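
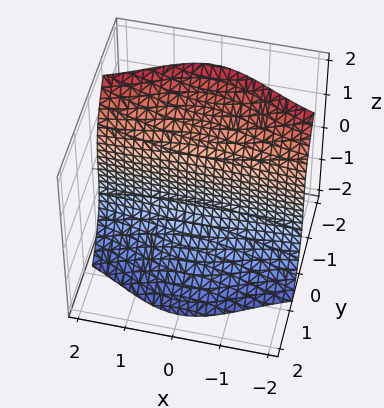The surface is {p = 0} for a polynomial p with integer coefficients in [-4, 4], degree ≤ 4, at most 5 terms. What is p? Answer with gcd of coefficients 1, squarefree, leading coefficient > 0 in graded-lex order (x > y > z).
The degree is 3 — a generic line meets the surface in up to 3 points.
From the axis intercepts and sections: one y-axis crossing is at y = 0; every point of the x-axis in the box is on the surface; it crosses the z-axis at the gridline z = 0.
These observations pin down the coefficients.

2*x^2*y - y^2*z + z^3 + 3*y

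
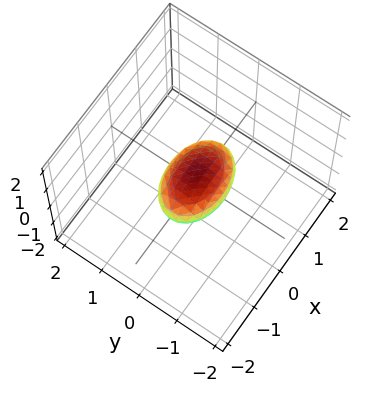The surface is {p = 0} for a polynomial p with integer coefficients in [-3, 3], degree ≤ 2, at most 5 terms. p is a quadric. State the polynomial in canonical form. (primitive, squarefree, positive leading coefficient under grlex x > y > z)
(a) Degree: a closed, bounded, convex surface; a quadric, so deg p = 2.
(b) Symmetries: mirror symmetry y ↦ −y ⇒ only even powers of y; the z ↦ −z reflection is a symmetry, so z appears only in even powers; mirror symmetry x ↦ −x ⇒ only even powers of x.
(c) From the visible intercepts: the x-axis gridline crossings are at x ∈ {-1, 1}.
(d) Assembling these constraints gives the stated polynomial.

x^2 + 2*y^2 + 3*z^2 - 1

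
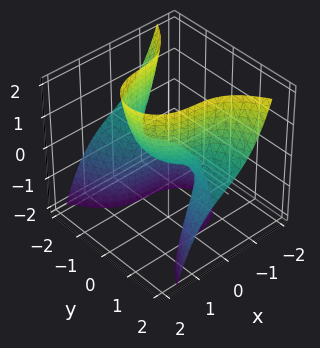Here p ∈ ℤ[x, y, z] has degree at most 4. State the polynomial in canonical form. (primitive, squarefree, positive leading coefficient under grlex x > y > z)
2*x^3 + x*y^2 + 2*y^2*z - 2*z

The degree is 3 — the shape is more complex than any degree-2 surface.
From the visible intercepts: the visible y-axis segment lies entirely on the surface; one x-axis crossing is at x = 0.
Putting this together gives p.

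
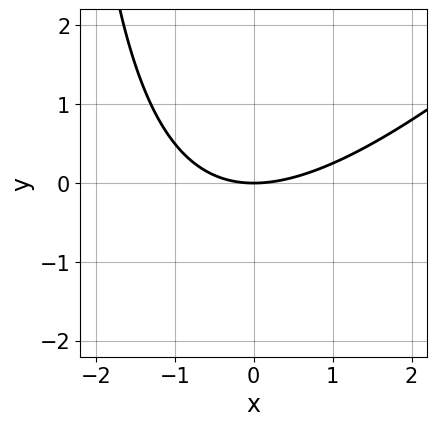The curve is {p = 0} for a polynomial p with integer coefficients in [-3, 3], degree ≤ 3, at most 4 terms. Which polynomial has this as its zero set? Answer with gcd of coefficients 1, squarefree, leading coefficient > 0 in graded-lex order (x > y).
deg p = 2.
Reading off the gridlines: it meets the y-axis at y = 0 (among the integer gridlines); it crosses the x-axis at the gridline x = 0.
Assembling these constraints gives the stated polynomial.

x^2 - x*y - 3*y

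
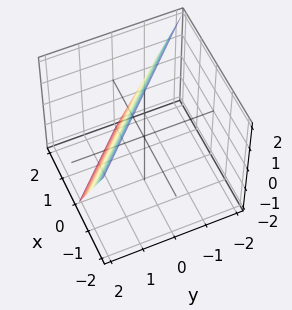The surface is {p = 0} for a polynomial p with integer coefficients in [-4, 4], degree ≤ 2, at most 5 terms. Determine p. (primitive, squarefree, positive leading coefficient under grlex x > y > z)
The degree is 1 — the surface is flat (a plane).
Checking where it meets the axes: it crosses the y-axis at the gridline y = 1; it meets the z-axis at z = 2 (among the integer gridlines); one x-axis crossing is at x = 1.
Matching integer coefficients to the picture gives p.

2*x + 2*y + z - 2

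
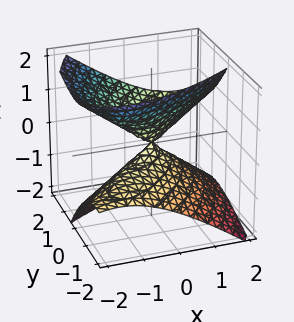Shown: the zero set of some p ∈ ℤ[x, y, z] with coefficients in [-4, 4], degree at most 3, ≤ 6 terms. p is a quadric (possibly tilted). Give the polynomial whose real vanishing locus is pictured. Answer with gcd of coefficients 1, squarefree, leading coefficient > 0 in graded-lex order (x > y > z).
Degree: a generic line meets the surface in up to 2 points, so deg p = 2.
Against the integer gridlines: one y-axis crossing is at y = 0; it meets the x-axis at x = 0 (among the integer gridlines); one z-axis crossing is at z = 0.
Assembling these constraints gives the stated polynomial.

2*x^2 - 3*x*y + 2*y^2 - 3*y*z - 3*z^2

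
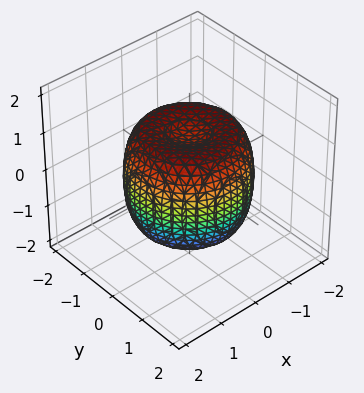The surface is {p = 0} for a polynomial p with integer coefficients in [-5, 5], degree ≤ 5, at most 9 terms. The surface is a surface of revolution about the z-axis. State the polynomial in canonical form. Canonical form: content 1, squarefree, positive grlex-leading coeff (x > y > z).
First, the degree is 4 — a generic line meets the surface in up to 4 points.
Then, by symmetry, the z-axis is an axis of rotation, so x and y enter only as x² + y².
Next, against the integer gridlines: the z-axis gridline crossings are at z ∈ {-1, 1}; a circular section at z = 1 has radius between 1 and 2.
Finally, matching integer coefficients to the picture gives p.

2*x^4 + 4*x^2*y^2 + 2*y^4 - 3*x^2 - 3*y^2 + 2*z^2 - 2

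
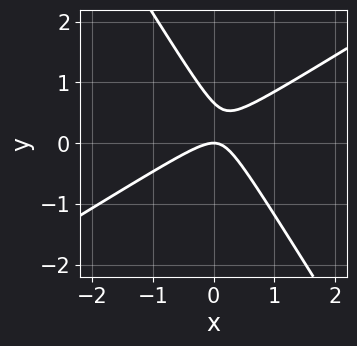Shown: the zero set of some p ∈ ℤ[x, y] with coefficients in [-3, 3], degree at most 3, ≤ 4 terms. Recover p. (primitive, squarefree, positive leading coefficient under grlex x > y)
3*x^2 - 3*x*y - 3*y^2 + 2*y

The degree is 2 — the shape is more complex than any degree-1 curve.
Reading off the gridlines: it meets the x-axis at x = 0 (among the integer gridlines); it meets the y-axis at y = 0 (among the integer gridlines).
Matching integer coefficients to the picture gives p.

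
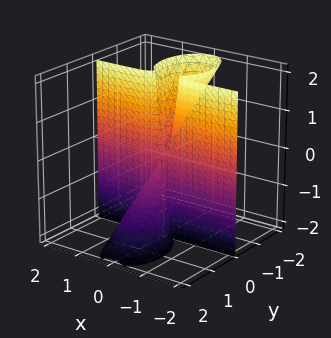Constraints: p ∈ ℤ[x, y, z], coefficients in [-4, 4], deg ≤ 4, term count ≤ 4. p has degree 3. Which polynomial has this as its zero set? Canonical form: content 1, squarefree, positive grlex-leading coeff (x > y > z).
2*x^2*y + y^3 + y^2*z

First, the degree is 3 — a generic line meets the surface in up to 3 points.
Then, checking where it meets the axes: the visible z-axis segment lies entirely on the surface; the visible x-axis segment lies entirely on the surface.
Finally, putting this together gives p.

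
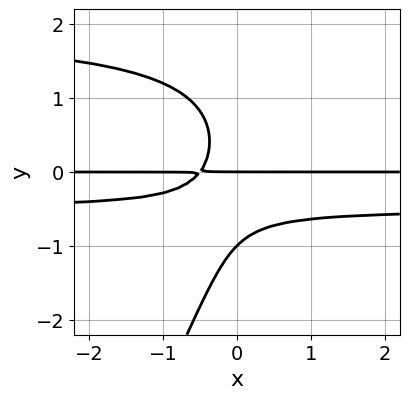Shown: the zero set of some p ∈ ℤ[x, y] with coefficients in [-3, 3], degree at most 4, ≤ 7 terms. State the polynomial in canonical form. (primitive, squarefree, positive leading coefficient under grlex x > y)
Degree: a generic line meets the curve in up to 4 points, so deg p = 4.
From the axis intercepts and sections: among the integer gridlines, it crosses the y-axis at y ∈ {-1, 0}; every point of the x-axis in the box is on the curve.
These observations pin down the coefficients.

2*x*y^3 - y^4 - 3*x*y^2 - 2*x*y - y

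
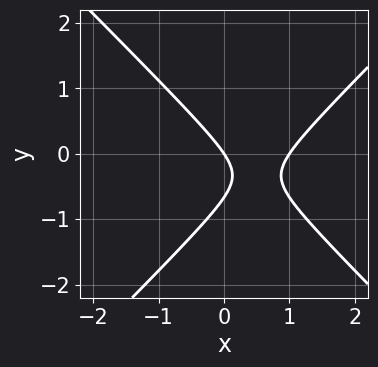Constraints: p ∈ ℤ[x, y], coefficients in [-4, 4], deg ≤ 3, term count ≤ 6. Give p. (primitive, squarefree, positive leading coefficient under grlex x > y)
3*x^2 - 3*y^2 - 3*x - 2*y

1. The degree is 2 — a generic line meets the curve in up to 2 points.
2. Against the integer gridlines: among the integer gridlines, it crosses the x-axis at x ∈ {0, 1}; it crosses the y-axis at the gridline y = 0.
3. Together with the visible shape, these determine p as stated.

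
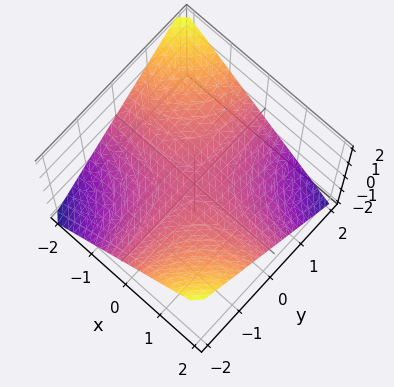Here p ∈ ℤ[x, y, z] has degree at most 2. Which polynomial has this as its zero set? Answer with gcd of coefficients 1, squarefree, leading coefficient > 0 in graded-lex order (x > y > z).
1. deg p = 2.
2. From the visible intercepts: the visible y-axis segment lies entirely on the surface; every point of the x-axis in the box is on the surface; it meets the z-axis at z = 0 (among the integer gridlines).
3. Matching integer coefficients to the picture gives p.

x*y + 2*z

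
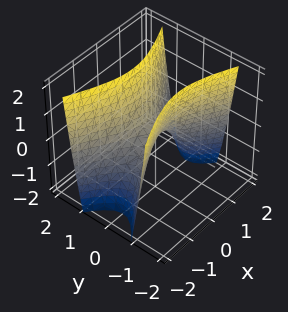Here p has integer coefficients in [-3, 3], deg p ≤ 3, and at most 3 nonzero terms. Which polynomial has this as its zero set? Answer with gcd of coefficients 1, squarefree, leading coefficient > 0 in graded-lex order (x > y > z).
(a) The degree is 2 — a saddle surface; a quadric.
(b) Symmetries: mirror symmetry x ↦ −x ⇒ only even powers of x; the y ↦ −y reflection is a symmetry, so y appears only in even powers.
(c) From the axis intercepts and sections: it meets the y-axis at y = 0 (among the integer gridlines); one x-axis crossing is at x = 0.
(d) Matching integer coefficients to the picture gives p.

x^2 - 3*y^2 + z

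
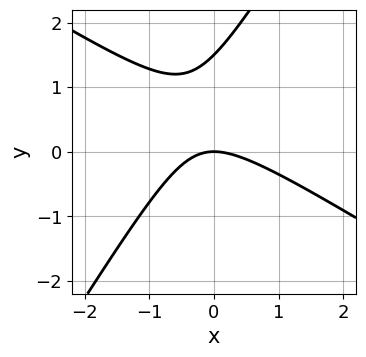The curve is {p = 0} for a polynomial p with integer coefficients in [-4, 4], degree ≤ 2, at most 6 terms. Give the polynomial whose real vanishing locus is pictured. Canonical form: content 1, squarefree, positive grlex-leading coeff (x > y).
2*x^2 + 2*x*y - 2*y^2 + 3*y

deg p = 2. The shape is more complex than any degree-1 curve.
From the axis intercepts and sections: it crosses the x-axis at the gridline x = 0; it meets the y-axis at y = 0 (among the integer gridlines).
Solving for integer coefficients yields p as stated.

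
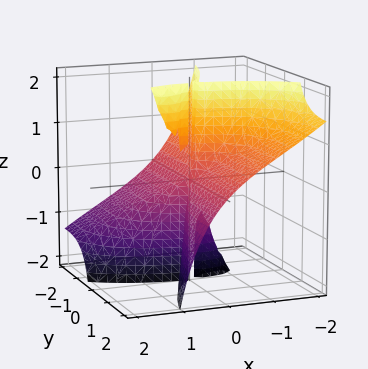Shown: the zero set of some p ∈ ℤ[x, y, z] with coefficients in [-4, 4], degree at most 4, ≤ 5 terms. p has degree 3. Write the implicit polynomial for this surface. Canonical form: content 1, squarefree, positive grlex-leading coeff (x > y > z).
I count 3 distinct pieces. Treating them together as one polynomial.
deg p = 3. A generic line meets the surface in up to 3 points.
From the visible intercepts: one x-axis crossing is at x = 0; every point of the y-axis in the box is on the surface; every point of the z-axis in the box is on the surface.
Fitting integer coefficients to these (and the overall shape) gives p.

x^3 + 3*x*y^2 - 3*x*y*z + 3*y^2*z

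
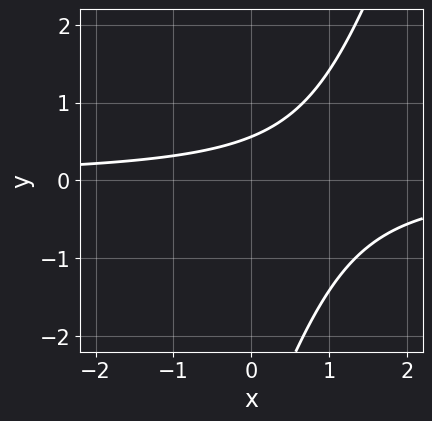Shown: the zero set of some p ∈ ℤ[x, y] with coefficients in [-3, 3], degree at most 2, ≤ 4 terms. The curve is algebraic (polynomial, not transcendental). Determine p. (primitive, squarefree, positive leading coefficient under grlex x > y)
3*x*y - y^2 - 3*y + 2

(a) The degree is 2 — no degree-1 curve has this shape.
(b) Observable constraints: the curve avoids every integer x-axis point in the box.
(c) These observations pin down the coefficients.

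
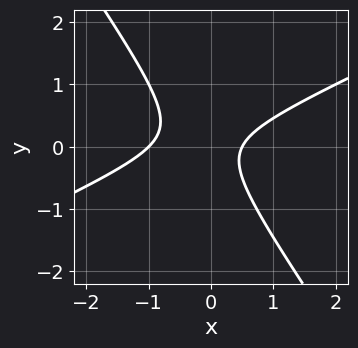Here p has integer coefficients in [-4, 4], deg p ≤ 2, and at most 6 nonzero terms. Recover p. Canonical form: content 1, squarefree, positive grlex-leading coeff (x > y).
2*x^2 - 3*x*y - 3*y^2 + x - 1

First, the degree is 2 — the shape is more complex than any degree-1 curve.
Then, checking where it meets the axes: it meets the x-axis at x = -1 (among the integer gridlines); no y-intercept at any integer in the box.
Finally, these observations pin down the coefficients.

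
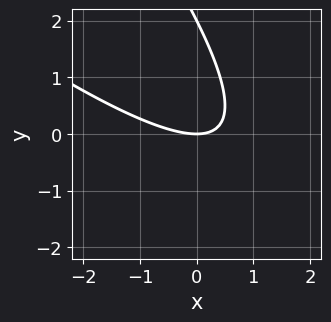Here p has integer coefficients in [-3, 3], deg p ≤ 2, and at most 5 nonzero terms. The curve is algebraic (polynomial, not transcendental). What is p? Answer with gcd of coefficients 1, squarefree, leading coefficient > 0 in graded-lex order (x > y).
1. deg p = 2. The shape is more complex than any degree-1 curve.
2. Checking where it meets the axes: one x-axis crossing is at x = 0; the y-axis gridline crossings are at y ∈ {0, 2}.
3. Assembling these constraints gives the stated polynomial.

x^2 + 2*x*y + y^2 - 2*y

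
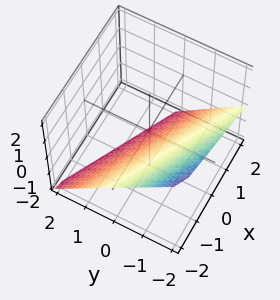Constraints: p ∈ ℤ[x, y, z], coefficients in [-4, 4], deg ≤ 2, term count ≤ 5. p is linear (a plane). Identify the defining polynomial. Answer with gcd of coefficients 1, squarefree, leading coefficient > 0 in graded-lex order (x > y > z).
deg p = 1.
From the axis intercepts and sections: it meets the y-axis at y = -1 (among the integer gridlines); it crosses the x-axis at the gridline x = -2; one z-axis crossing is at z = -1.
Solving for integer coefficients yields p as stated.

x + 2*y + 2*z + 2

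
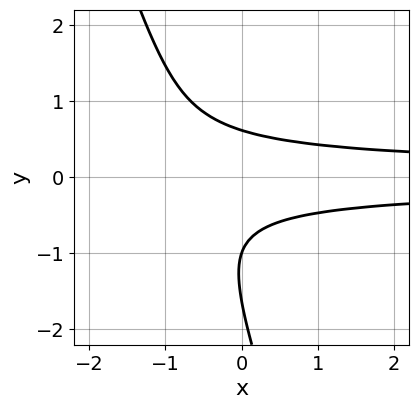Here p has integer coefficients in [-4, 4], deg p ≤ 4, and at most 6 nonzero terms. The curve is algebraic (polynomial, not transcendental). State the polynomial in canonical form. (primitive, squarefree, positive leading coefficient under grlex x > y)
1. The degree is 3 — the shape is more complex than any degree-2 curve.
2. Reading off the gridlines: one y-axis crossing is at y = -1; it misses every integer gridline on the x-axis.
3. Putting this together gives p.

3*x*y^2 + y^3 + 2*y^2 - 1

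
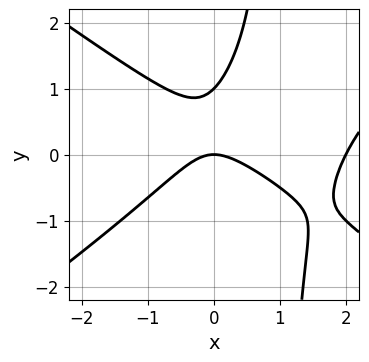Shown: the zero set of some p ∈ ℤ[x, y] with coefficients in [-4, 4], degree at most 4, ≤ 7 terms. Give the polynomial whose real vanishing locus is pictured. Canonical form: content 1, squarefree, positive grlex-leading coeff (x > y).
x^3 - 2*x*y^2 - 2*x^2 + 2*y^2 - 2*y

First, degree: the shape is more complex than any degree-2 curve, so deg p = 3.
Then, reading off the gridlines: among the integer gridlines, it crosses the y-axis at y ∈ {0, 1}; the x-axis gridline crossings are at x ∈ {0, 2}.
Finally, matching integer coefficients to the picture gives p.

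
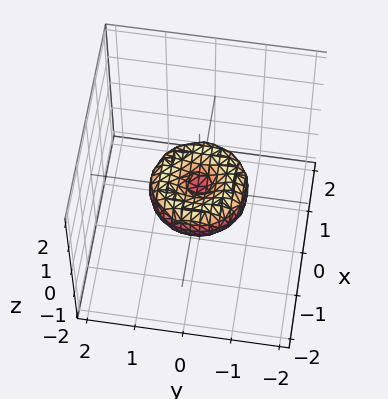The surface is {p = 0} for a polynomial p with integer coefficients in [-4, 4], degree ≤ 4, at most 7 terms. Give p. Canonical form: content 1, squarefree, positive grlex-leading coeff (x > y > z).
2*x^4 + 4*x^2*y^2 + 2*y^4 - 2*x^2 - 2*y^2 + 3*z^2

The degree is 4 — no degree-3 surface has this shape.
By symmetry, the z-axis is an axis of rotation, so x and y enter only as x² + y².
Reading off the gridlines: it crosses the z-axis at the gridline z = 0; the y-axis gridline crossings are at y ∈ {-1, 0, 1}; among the integer gridlines, it crosses the x-axis at x ∈ {-1, 0, 1}; a circular section at z = 0 has radius exactly 1.
Solving for integer coefficients yields p as stated.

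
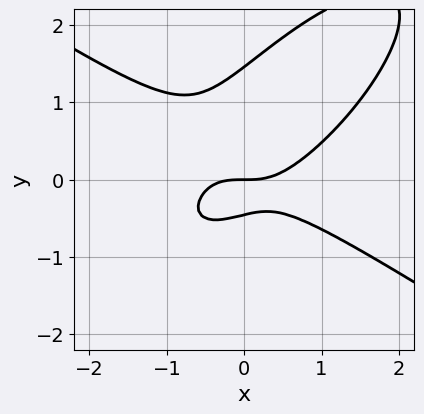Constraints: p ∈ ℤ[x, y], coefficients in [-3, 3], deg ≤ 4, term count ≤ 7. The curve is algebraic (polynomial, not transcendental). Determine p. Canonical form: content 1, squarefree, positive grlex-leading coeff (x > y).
(a) The degree is 3 — the shape is more complex than any degree-2 curve.
(b) Observable constraints: it crosses the x-axis at the gridline x = 0; one y-axis crossing is at y = 0.
(c) These observations pin down the coefficients.

2*x^3 - 3*x*y^2 + 3*y^3 - 3*y^2 - 2*y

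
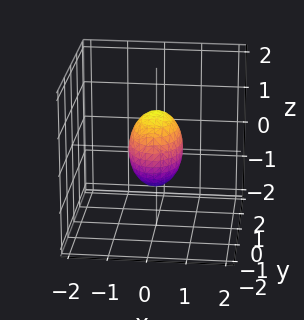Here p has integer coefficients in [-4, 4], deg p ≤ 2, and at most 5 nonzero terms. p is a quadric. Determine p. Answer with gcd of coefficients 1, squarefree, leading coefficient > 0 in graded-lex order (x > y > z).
(a) deg p = 2. Bounded and convex; a quadric.
(b) Symmetries: it's symmetric under z → −z, forcing even powers of z; mirror symmetry y ↦ −y ⇒ only even powers of y; mirror symmetry x ↦ −x ⇒ only even powers of x.
(c) Against the integer gridlines: among the integer gridlines, it crosses the y-axis at y ∈ {-1, 1}; the z-axis gridline crossings are at z ∈ {-1, 1}.
(d) Matching integer coefficients to the picture gives p.

2*x^2 + y^2 + z^2 - 1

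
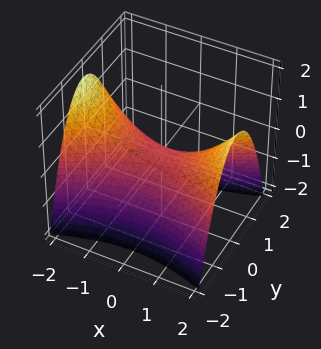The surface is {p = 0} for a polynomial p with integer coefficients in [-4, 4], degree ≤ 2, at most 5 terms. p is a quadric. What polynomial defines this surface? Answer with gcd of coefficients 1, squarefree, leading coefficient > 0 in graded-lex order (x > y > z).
(a) Degree: a saddle surface; a quadric, so deg p = 2.
(b) Symmetries: mirror symmetry y ↦ −y ⇒ only even powers of y; the x ↦ −x reflection is a symmetry, so x appears only in even powers.
(c) From the visible intercepts: it crosses the y-axis at the gridline y = 0; it crosses the x-axis at the gridline x = 0; it crosses the z-axis at the gridline z = 0.
(d) Assembling these constraints gives the stated polynomial.

x^2 - 3*y^2 - 3*z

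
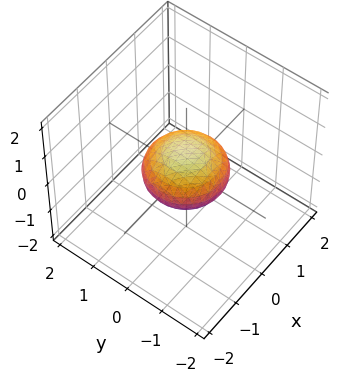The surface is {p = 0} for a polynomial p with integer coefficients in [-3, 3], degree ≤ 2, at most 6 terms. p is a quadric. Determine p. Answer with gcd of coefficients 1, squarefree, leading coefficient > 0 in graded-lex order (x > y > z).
1. deg p = 2. Bounded and convex; a quadric.
2. Symmetries: the z ↦ −z reflection is a symmetry, so z appears only in even powers; rotational symmetry about the z-axis ⇒ p depends on x, y only through x² + y².
3. From the axis intercepts and sections: a circular section at z = 0 has radius exactly 1; among the integer gridlines, it crosses the x-axis at x ∈ {-1, 1}; the y-axis gridline crossings are at y ∈ {-1, 1}.
4. Fitting integer coefficients to these (and the overall shape) gives p.

x^2 + y^2 + 2*z^2 - 1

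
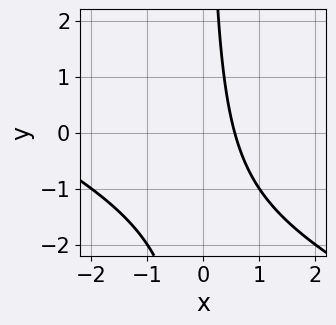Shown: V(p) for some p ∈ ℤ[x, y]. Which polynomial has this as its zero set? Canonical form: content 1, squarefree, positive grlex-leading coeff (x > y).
deg p = 2. The shape is more complex than any degree-1 curve.
Against the integer gridlines: the curve avoids every integer y-axis point in the box.
Solving for integer coefficients yields p as stated.

x^2 + 2*x*y + 3*x - 2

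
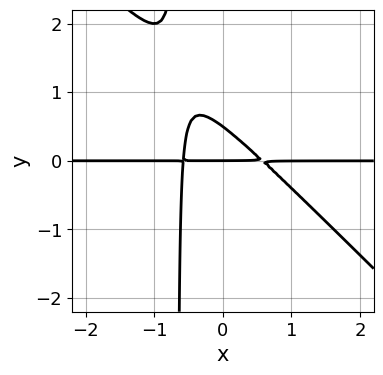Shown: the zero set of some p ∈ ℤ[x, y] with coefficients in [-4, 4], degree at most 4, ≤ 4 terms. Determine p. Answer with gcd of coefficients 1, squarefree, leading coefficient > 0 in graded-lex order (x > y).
3*x^2*y + 3*x*y^2 + 2*y^2 - y

First, the degree is 3 — the shape is more complex than any degree-2 curve.
Next, reading off the gridlines: the visible x-axis segment lies entirely on the curve; one y-axis crossing is at y = 0.
Finally, solving for integer coefficients yields p as stated.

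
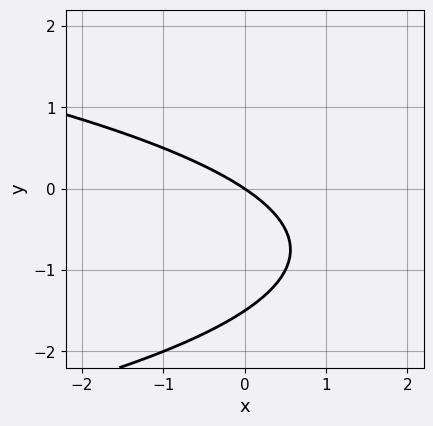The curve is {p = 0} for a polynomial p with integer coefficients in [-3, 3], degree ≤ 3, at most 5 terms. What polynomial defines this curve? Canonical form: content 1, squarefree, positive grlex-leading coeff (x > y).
2*y^2 + 2*x + 3*y

The degree is 2 — a generic line meets the curve in up to 2 points.
Observable constraints: it meets the x-axis at x = 0 (among the integer gridlines); it crosses the y-axis at the gridline y = 0.
Assembling these constraints gives the stated polynomial.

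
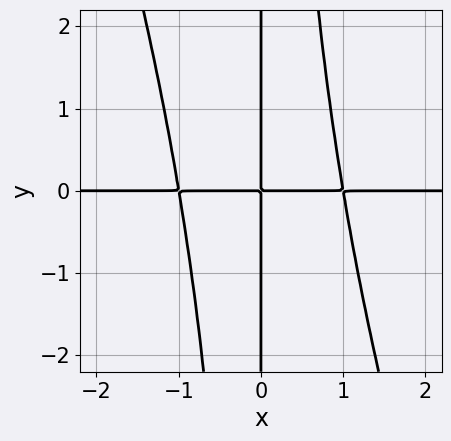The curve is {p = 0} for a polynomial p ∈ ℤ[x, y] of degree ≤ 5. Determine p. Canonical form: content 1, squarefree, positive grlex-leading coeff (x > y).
3*x^3*y + x^2*y^2 - 3*x*y

(a) The degree is 4 — a generic line meets the curve in up to 4 points.
(b) From the axis intercepts and sections: every point of the x-axis in the box is on the curve; every point of the y-axis in the box is on the curve.
(c) Together with the visible shape, these determine p as stated.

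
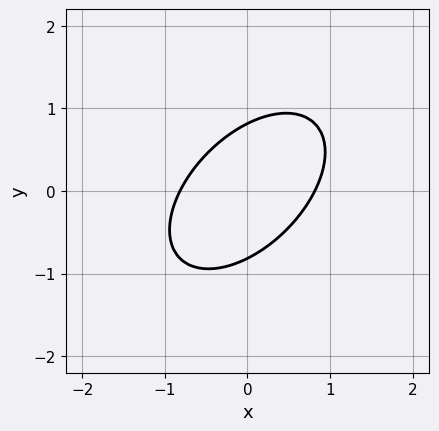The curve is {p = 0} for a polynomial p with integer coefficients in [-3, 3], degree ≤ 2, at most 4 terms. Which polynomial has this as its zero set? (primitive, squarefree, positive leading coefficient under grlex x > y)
3*x^2 - 3*x*y + 3*y^2 - 2

1. The degree is 2 — the shape is more complex than any degree-1 curve.
2. Matching integer coefficients to the picture gives p.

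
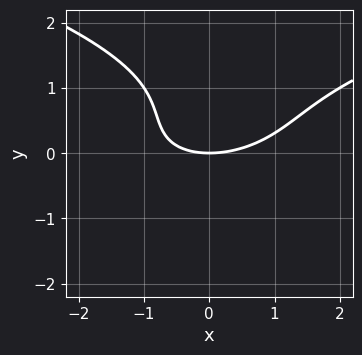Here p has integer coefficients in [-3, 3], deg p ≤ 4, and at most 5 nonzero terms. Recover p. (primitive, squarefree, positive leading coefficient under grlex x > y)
2*y^3 - x^2 + x*y - 3*y^2 + 3*y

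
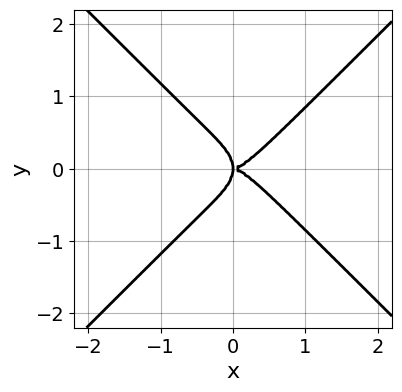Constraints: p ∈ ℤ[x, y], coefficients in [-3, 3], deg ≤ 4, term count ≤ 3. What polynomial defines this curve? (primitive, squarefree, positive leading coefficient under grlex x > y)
3*x^4 - 3*y^4 - 2*x*y^2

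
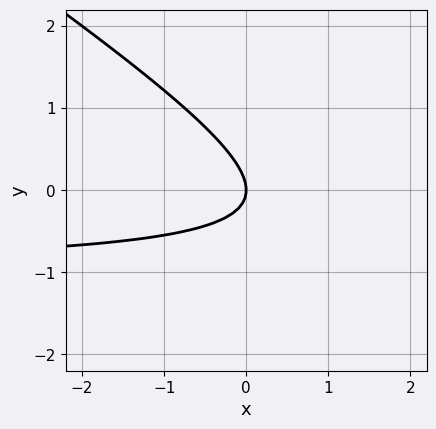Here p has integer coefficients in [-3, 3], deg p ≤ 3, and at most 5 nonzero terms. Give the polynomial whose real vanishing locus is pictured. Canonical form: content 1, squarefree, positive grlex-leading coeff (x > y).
1. The degree is 2 — the shape is more complex than any degree-1 curve.
2. From the visible intercepts: one x-axis crossing is at x = 0; it meets the y-axis at y = 0 (among the integer gridlines).
3. Fitting integer coefficients to these (and the overall shape) gives p.

2*x*y + 3*y^2 + 2*x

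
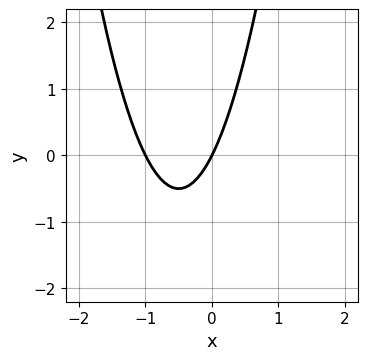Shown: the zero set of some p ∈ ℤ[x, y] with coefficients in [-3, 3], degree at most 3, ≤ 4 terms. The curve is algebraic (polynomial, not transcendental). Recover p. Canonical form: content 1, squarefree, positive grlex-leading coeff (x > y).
First, the degree is 2 — a generic line meets the curve in up to 2 points.
Then, reading off the gridlines: it meets the y-axis at y = 0 (among the integer gridlines); among the integer gridlines, it crosses the x-axis at x ∈ {-1, 0}.
Finally, these observations pin down the coefficients.

2*x^2 + 2*x - y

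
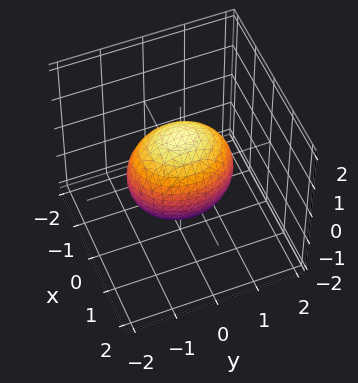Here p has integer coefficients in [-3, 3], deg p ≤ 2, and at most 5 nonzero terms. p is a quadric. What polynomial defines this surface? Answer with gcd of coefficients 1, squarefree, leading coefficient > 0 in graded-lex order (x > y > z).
(a) The degree is 2 — a closed, bounded, convex surface; a quadric.
(b) Symmetries: it's symmetric under z → −z, forcing even powers of z; the x ↦ −x reflection is a symmetry, so x appears only in even powers; the y ↦ −y reflection is a symmetry, so y appears only in even powers.
(c) Reading off the gridlines: among the integer gridlines, it crosses the x-axis at x ∈ {-1, 1}.
(d) Together with the visible shape, these determine p as stated.

3*x^2 + 2*y^2 + 2*z^2 - 3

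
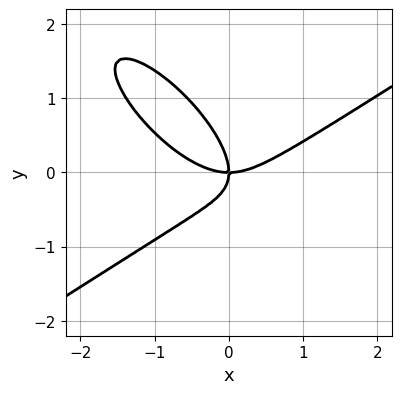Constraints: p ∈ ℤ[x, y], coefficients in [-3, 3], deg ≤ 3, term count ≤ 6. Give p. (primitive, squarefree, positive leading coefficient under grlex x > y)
2*x^3 - 3*x*y^2 - 3*y^3 - 3*x*y

First, degree: a generic line meets the curve in up to 3 points, so deg p = 3.
Next, checking where it meets the axes: one x-axis crossing is at x = 0; it crosses the y-axis at the gridline y = 0.
Finally, putting this together gives p.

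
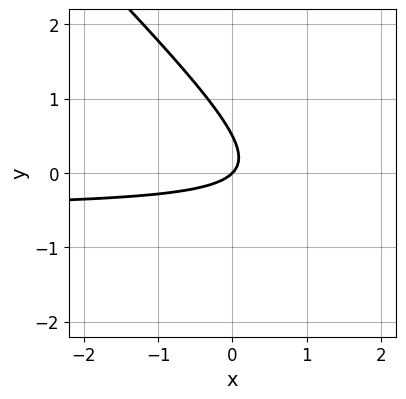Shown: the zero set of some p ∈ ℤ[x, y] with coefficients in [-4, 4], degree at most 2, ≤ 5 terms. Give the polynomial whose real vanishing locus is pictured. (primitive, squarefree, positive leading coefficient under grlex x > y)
The degree is 2 — no degree-1 curve has this shape.
Against the integer gridlines: it crosses the x-axis at the gridline x = 0; one y-axis crossing is at y = 0.
Solving for integer coefficients yields p as stated.

2*x*y + 2*y^2 + x - y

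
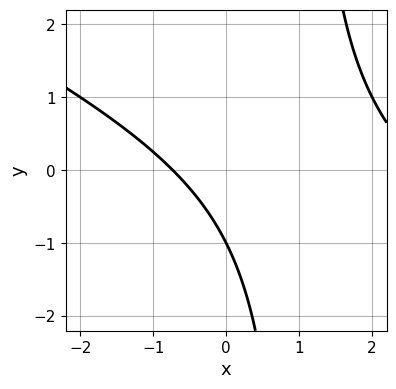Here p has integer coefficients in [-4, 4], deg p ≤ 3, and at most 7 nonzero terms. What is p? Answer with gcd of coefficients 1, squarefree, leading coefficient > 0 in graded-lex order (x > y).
x^2 + 2*x*y - 2*x - 2*y - 2

1. deg p = 2. The shape is more complex than any degree-1 curve.
2. Reading off the gridlines: it meets the y-axis at y = -1 (among the integer gridlines).
3. Together with the visible shape, these determine p as stated.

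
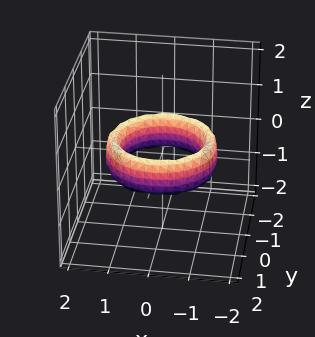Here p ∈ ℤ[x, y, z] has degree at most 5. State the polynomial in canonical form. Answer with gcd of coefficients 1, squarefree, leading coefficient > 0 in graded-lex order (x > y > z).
x^4 + 2*x^2*y^2 + y^4 - 3*x^2 - 3*y^2 + z^2 + 2

1. deg p = 4.
2. Symmetries: every cross-section ⟂ z is a circle, so x, y appear only via x² + y².
3. From the visible intercepts: the y-axis gridline crossings are at y ∈ {-1, 1}; among the integer gridlines, it crosses the x-axis at x ∈ {-1, 1}; it misses every integer gridline on the z-axis.
4. Assembling these constraints gives the stated polynomial.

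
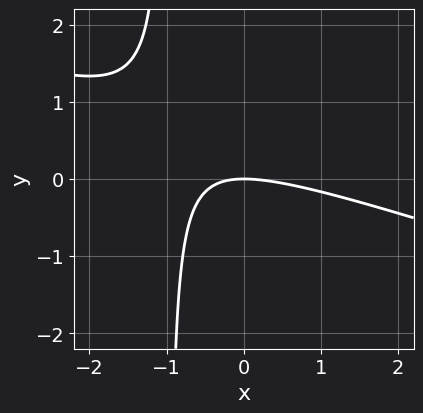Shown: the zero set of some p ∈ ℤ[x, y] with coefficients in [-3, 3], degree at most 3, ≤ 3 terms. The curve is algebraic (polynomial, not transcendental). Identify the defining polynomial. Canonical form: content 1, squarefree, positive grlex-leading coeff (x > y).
x^2 + 3*x*y + 3*y

1. Degree: a generic line meets the curve in up to 2 points, so deg p = 2.
2. From the visible intercepts: it crosses the y-axis at the gridline y = 0; it meets the x-axis at x = 0 (among the integer gridlines).
3. These observations pin down the coefficients.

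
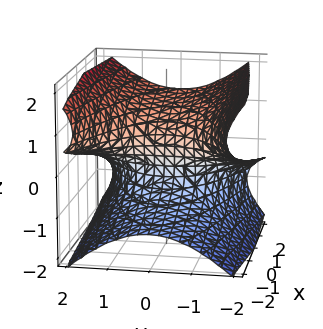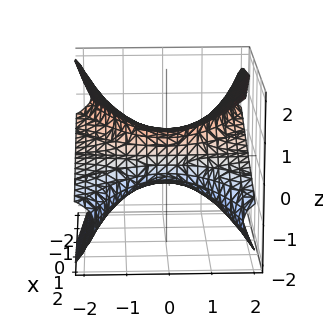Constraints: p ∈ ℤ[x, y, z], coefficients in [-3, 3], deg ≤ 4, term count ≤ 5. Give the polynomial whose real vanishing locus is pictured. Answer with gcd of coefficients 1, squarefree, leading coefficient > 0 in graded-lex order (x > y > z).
deg p = 3. A generic line meets the surface in up to 3 points.
Reading off the gridlines: one x-axis crossing is at x = 0; the visible y-axis segment lies entirely on the surface.
The integer polynomial consistent with all of this is the stated p.

y^2*z - z^3 + x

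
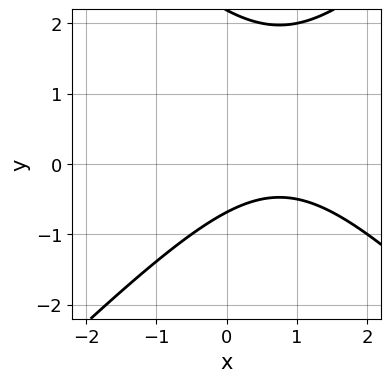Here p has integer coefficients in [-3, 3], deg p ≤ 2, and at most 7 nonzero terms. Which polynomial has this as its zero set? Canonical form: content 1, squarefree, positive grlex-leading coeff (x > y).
2*x^2 - 2*y^2 - 3*x + 3*y + 3

1. deg p = 2.
2. Checking where it meets the axes: no x-intercept at any integer in the box.
3. Fitting integer coefficients to these (and the overall shape) gives p.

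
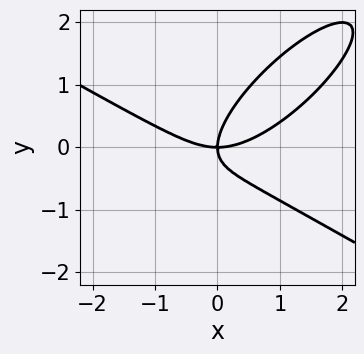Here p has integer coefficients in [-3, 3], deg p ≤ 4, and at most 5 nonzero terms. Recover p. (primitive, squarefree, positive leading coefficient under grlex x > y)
x^3 - 2*x*y^2 + 2*y^3 - 2*x*y

First, degree: a generic line meets the curve in up to 3 points, so deg p = 3.
Then, from the visible intercepts: it meets the x-axis at x = 0 (among the integer gridlines); one y-axis crossing is at y = 0.
Finally, the integer polynomial consistent with all of this is the stated p.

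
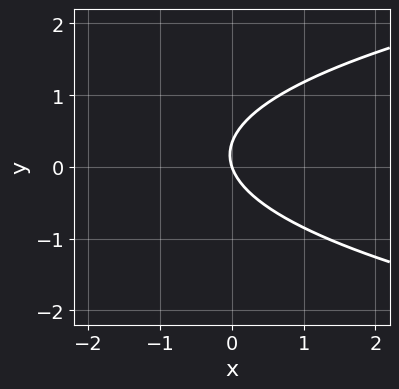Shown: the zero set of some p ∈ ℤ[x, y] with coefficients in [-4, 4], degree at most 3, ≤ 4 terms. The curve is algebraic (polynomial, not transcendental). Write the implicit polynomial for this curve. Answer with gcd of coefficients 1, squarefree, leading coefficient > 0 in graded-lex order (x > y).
3*y^2 - 3*x - y

(a) Degree: a generic line meets the curve in up to 2 points, so deg p = 2.
(b) Observable constraints: it meets the x-axis at x = 0 (among the integer gridlines); it meets the y-axis at y = 0 (among the integer gridlines).
(c) The integer polynomial consistent with all of this is the stated p.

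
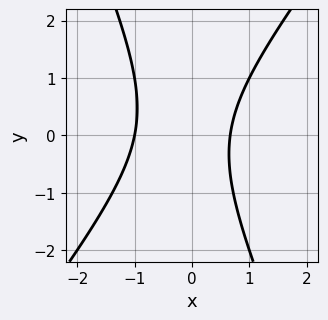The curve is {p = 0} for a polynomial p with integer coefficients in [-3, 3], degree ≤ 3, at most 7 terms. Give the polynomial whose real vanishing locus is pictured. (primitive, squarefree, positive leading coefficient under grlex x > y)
First, degree: no degree-1 curve has this shape, so deg p = 2.
Then, against the integer gridlines: it misses every integer gridline on the y-axis; it crosses the x-axis at the gridline x = -1.
Finally, these observations pin down the coefficients.

3*x^2 - x*y - y^2 + x - 2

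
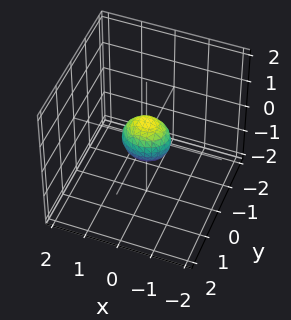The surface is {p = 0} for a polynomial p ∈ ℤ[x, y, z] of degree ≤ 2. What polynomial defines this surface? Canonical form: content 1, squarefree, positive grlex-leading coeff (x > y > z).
2*x^2 + 3*y^2 + 2*z^2 - 1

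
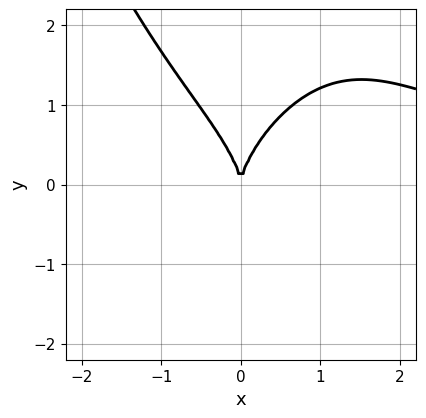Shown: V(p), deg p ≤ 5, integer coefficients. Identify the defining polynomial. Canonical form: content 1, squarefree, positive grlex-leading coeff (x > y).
Degree: no degree-3 curve has this shape, so deg p = 4.
From the visible intercepts: it crosses the x-axis at the gridline x = 0; one y-axis crossing is at y = 0.
The integer polynomial consistent with all of this is the stated p.

x^3*y + y^3 - 3*x^2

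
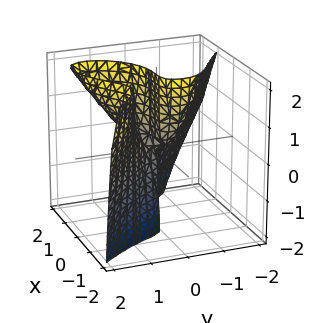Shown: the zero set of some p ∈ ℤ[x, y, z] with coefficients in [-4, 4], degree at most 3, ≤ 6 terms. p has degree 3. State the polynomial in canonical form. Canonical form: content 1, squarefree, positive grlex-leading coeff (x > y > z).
Degree: no degree-2 surface has this shape, so deg p = 3.
Reading off the gridlines: it meets the y-axis at y = 0 (among the integer gridlines); the visible z-axis segment lies entirely on the surface.
The integer polynomial consistent with all of this is the stated p.

x^3 - x*y*z + y^3 - y*z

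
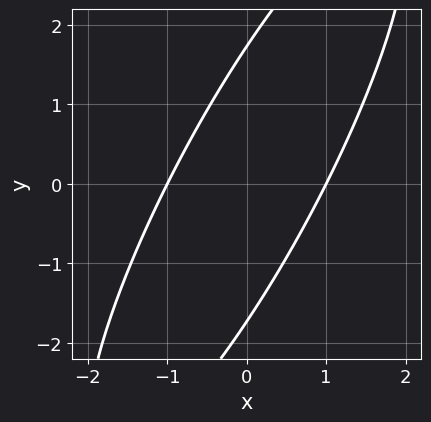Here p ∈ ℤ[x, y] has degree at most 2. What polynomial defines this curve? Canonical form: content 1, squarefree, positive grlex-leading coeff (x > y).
1. Degree: a generic line meets the curve in up to 2 points, so deg p = 2.
2. From the axis intercepts and sections: the x-axis gridline crossings are at x ∈ {-1, 1}.
3. The integer polynomial consistent with all of this is the stated p.

3*x^2 - 3*x*y + y^2 - 3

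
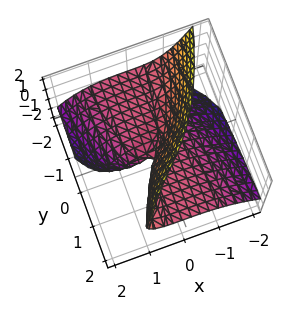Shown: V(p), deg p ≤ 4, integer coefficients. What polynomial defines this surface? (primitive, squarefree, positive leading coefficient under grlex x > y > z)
x^3 + 2*x*z - 2*y*z + z^2

First, the degree is 3 — a generic line meets the surface in up to 3 points.
Next, against the integer gridlines: it crosses the z-axis at the gridline z = 0; every point of the y-axis in the box is on the surface; it meets the x-axis at x = 0 (among the integer gridlines).
Finally, these observations pin down the coefficients.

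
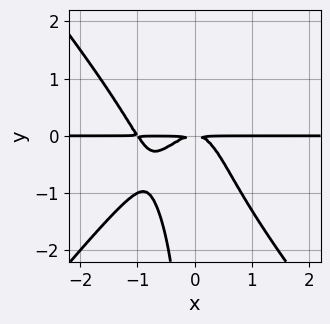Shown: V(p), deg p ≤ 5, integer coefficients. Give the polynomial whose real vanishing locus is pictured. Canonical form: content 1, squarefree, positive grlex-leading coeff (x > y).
3*x^3*y - 2*x*y^3 + 3*x^2*y + 2*y^2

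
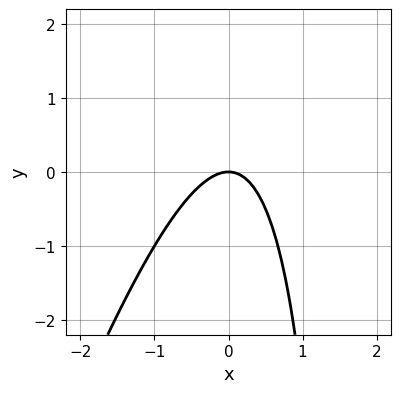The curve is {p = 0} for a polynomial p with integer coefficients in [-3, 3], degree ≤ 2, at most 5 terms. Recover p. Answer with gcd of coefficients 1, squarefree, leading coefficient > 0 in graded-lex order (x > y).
3*x^2 - x*y + 2*y

(a) deg p = 2.
(b) Reading off the gridlines: one x-axis crossing is at x = 0; it crosses the y-axis at the gridline y = 0.
(c) Matching integer coefficients to the picture gives p.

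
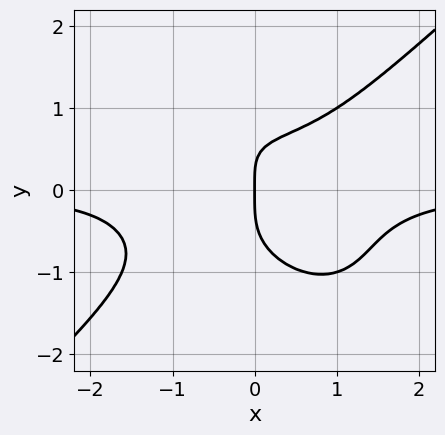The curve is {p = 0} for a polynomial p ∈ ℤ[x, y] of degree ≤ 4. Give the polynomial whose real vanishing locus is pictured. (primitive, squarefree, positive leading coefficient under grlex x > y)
First, the degree is 4 — the shape is more complex than any degree-3 curve.
Next, against the integer gridlines: it meets the x-axis at x = 0 (among the integer gridlines); it crosses the y-axis at the gridline y = 0.
Finally, these observations pin down the coefficients.

3*x^3*y - x*y^3 - 3*y^4 - 2*x*y + 3*x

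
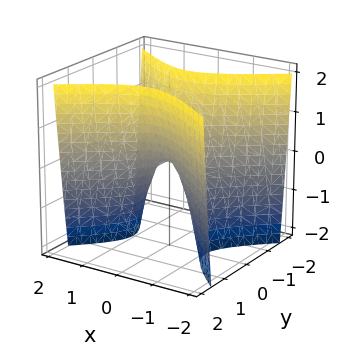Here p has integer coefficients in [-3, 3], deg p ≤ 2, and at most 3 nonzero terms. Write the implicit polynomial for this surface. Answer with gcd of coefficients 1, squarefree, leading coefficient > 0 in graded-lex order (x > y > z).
2*x^2 - 3*y^2 + z

(a) deg p = 2. A saddle surface; a quadric.
(b) Symmetries: mirror symmetry x ↦ −x ⇒ only even powers of x; it's symmetric under y → −y, forcing even powers of y.
(c) Against the integer gridlines: it meets the z-axis at z = 0 (among the integer gridlines); one y-axis crossing is at y = 0; it crosses the x-axis at the gridline x = 0.
(d) Fitting integer coefficients to these (and the overall shape) gives p.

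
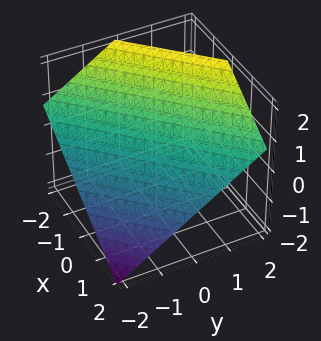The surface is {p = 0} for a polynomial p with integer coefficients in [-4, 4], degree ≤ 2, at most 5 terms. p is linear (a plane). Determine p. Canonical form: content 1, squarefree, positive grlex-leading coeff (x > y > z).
2*x - 2*y + 3*z - 2

(a) Degree: every cross-section is a straight line — this is a plane, so deg p = 1.
(b) Observable constraints: it crosses the y-axis at the gridline y = -1; one x-axis crossing is at x = 1.
(c) Matching integer coefficients to the picture gives p.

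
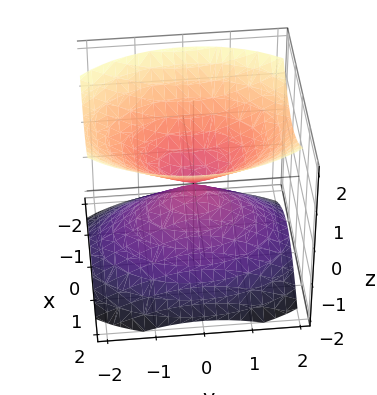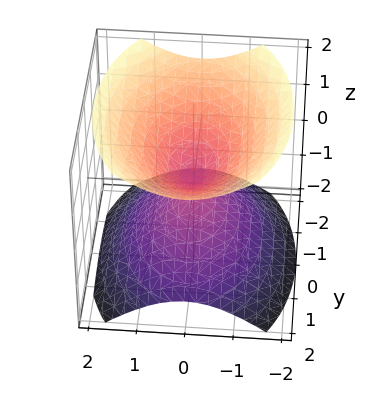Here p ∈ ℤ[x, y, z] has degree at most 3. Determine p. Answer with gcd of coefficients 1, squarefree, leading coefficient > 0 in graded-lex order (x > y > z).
2*x^2 + y^2 - 2*z^2

(a) I count 2 distinct pieces.
(b) The degree is 2 — a double cone through the origin; a quadric.
(c) Symmetries: mirror symmetry x ↦ −x ⇒ only even powers of x; it's symmetric under y → −y, forcing even powers of y; mirror symmetry z ↦ −z ⇒ only even powers of z.
(d) Observable constraints: one z-axis crossing is at z = 0; it crosses the y-axis at the gridline y = 0; one x-axis crossing is at x = 0.
(e) Solving for integer coefficients yields p as stated.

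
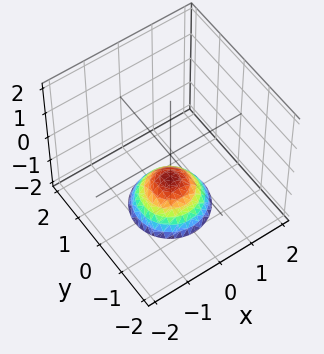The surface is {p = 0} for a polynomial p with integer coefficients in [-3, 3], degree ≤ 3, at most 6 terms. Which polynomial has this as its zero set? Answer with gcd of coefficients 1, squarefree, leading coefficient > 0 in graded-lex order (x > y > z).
1. deg p = 2. The shape is more complex than any degree-1 surface.
2. Symmetry: every cross-section ⟂ z is a circle, so x, y appear only via x² + y².
3. Reading off the gridlines: no x-intercept at any integer in the box; it misses every integer gridline on the y-axis.
4. The integer polynomial consistent with all of this is the stated p. Check: (0, 0, -1) on the z-axis lies on the surface, and p(0, 0, -1) = 0. ✓

x^2 + y^2 + z + 1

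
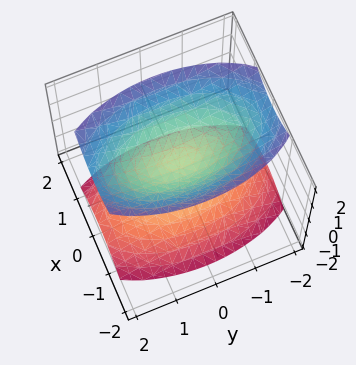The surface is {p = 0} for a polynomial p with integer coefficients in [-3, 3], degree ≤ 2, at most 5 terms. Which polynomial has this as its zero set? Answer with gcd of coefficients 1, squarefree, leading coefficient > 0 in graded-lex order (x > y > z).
There are 2 components.
deg p = 2.
Symmetries: it's symmetric under x → −x, forcing even powers of x; it's symmetric under z → −z, forcing even powers of z; mirror symmetry y ↦ −y ⇒ only even powers of y.
Against the integer gridlines: the surface avoids every integer x-axis point in the box; the surface avoids every integer y-axis point in the box.
Together with the visible shape, these determine p as stated.

3*x^2 + y^2 - 2*z^2 + 1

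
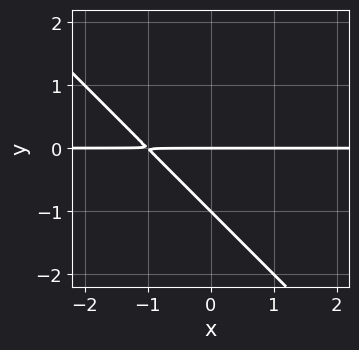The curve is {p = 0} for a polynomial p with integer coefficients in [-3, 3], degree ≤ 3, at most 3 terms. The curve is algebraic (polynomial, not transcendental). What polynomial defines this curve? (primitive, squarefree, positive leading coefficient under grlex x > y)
x*y + y^2 + y

1. The degree is 2 — the shape is more complex than any degree-1 curve.
2. Reading off the gridlines: every point of the x-axis in the box is on the curve; among the integer gridlines, it crosses the y-axis at y ∈ {-1, 0}.
3. Assembling these constraints gives the stated polynomial.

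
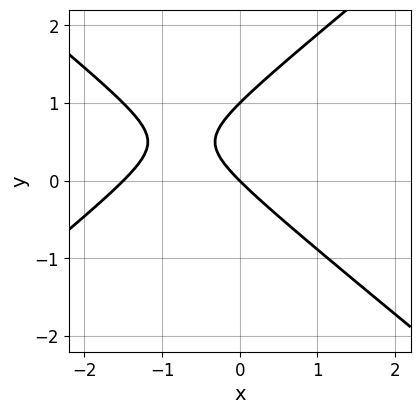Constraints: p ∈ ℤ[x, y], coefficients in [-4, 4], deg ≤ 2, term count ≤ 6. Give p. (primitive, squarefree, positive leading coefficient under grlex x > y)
2*x^2 - 3*y^2 + 3*x + 3*y

(a) The degree is 2 — the shape is more complex than any degree-1 curve.
(b) Checking where it meets the axes: one x-axis crossing is at x = 0; the y-axis gridline crossings are at y ∈ {0, 1}.
(c) Matching integer coefficients to the picture gives p.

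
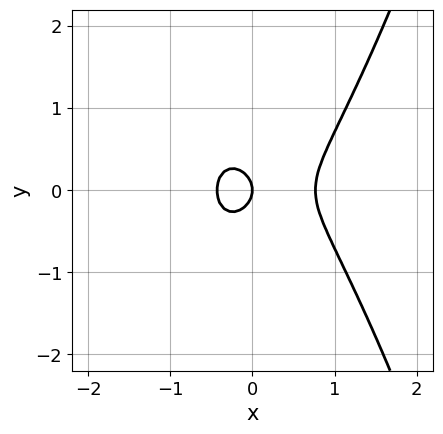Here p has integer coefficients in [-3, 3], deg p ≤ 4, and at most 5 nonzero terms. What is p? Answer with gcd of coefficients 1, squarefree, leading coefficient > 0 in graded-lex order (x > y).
3*x^3 - x^2 - 2*y^2 - x

deg p = 3. A generic line meets the curve in up to 3 points.
Symmetries: mirror symmetry y ↦ −y ⇒ only even powers of y.
Reading off the gridlines: it meets the x-axis at x = 0 (among the integer gridlines); it crosses the y-axis at the gridline y = 0.
Solving for integer coefficients yields p as stated.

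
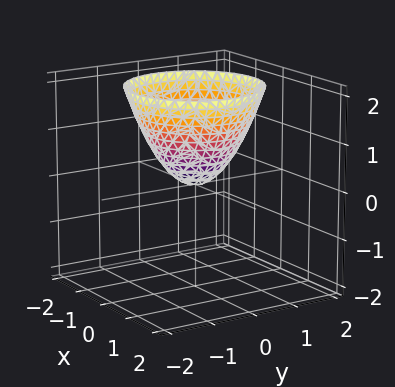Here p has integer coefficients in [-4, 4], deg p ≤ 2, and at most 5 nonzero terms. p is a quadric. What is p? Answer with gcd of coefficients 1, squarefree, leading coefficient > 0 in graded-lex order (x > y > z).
x^2 + y^2 - z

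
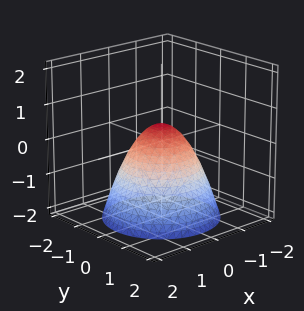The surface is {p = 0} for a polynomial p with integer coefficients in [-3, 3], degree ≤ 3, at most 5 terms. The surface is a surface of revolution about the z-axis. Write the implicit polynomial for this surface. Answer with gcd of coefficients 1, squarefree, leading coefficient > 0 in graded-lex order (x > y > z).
2*x^2 + 2*y^2 + 2*z - 1

First, degree: no degree-1 surface has this shape, so deg p = 2.
Then, symmetries: rotational symmetry about the z-axis ⇒ p depends on x, y only through x² + y².
Then, from the axis intercepts and sections: a circular section at z = -2 has radius between 1 and 2.
Finally, matching integer coefficients to the picture gives p.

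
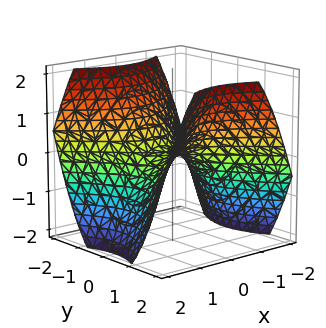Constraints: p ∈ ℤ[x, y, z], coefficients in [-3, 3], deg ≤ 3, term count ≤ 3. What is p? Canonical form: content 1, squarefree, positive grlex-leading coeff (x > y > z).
2*x^2 - 2*y^2 + 3*z

First, deg p = 2. A saddle surface; a quadric.
Next, symmetries: it's symmetric under x → −x, forcing even powers of x; the y ↦ −y reflection is a symmetry, so y appears only in even powers.
Then, from the visible intercepts: one x-axis crossing is at x = 0; it meets the z-axis at z = 0 (among the integer gridlines).
Finally, the integer polynomial consistent with all of this is the stated p.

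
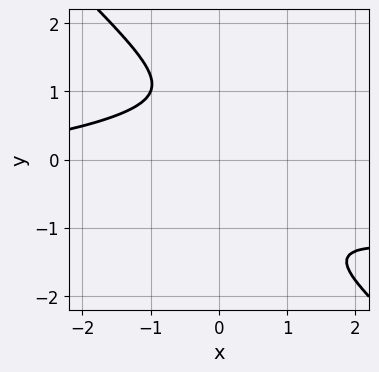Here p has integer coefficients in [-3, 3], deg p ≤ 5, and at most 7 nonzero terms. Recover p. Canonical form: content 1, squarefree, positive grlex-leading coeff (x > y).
First, deg p = 4. No degree-3 curve has this shape.
Next, checking where it meets the axes: the curve avoids every integer y-axis point in the box; it misses every integer gridline on the x-axis.
Finally, assembling these constraints gives the stated polynomial.

3*x*y^3 + 3*y^4 - x^2*y - 2*y^2 + 3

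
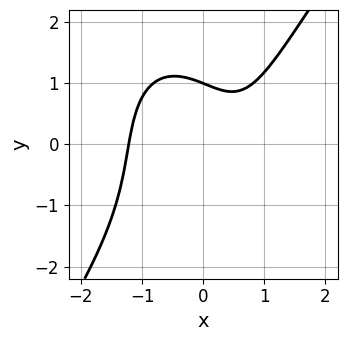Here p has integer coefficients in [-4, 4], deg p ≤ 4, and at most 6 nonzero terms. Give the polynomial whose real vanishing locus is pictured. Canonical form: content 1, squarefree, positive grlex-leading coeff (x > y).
3*x^3 - y^3 - 2*x - 2*y + 3

deg p = 3. No degree-2 curve has this shape.
Against the integer gridlines: it meets the y-axis at y = 1 (among the integer gridlines).
Fitting integer coefficients to these (and the overall shape) gives p.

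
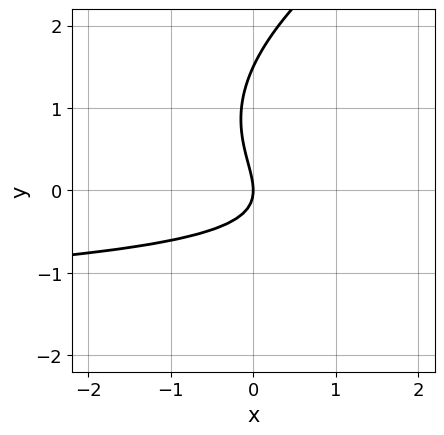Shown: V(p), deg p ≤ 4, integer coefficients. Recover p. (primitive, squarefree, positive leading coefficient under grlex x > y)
x*y^2 - 2*y^3 + 3*x*y + 3*y^2 + 3*x

(a) Degree: no degree-2 curve has this shape, so deg p = 3.
(b) Against the integer gridlines: one y-axis crossing is at y = 0; one x-axis crossing is at x = 0.
(c) Together with the visible shape, these determine p as stated.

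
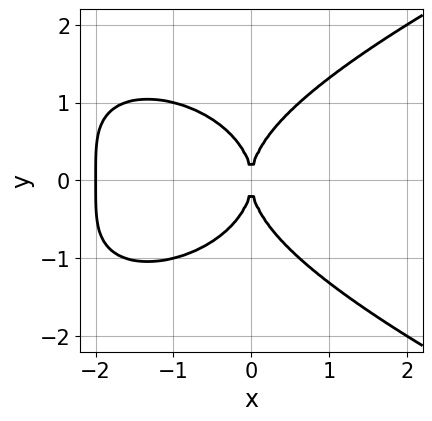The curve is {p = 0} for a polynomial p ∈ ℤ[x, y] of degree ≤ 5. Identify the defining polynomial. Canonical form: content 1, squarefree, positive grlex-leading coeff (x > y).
y^4 - x^3 - 2*x^2

(a) The degree is 4 — a generic line meets the curve in up to 4 points.
(b) Symmetries: mirror symmetry y ↦ −y ⇒ only even powers of y.
(c) Checking where it meets the axes: one y-axis crossing is at y = 0; among the integer gridlines, it crosses the x-axis at x ∈ {-2, 0}.
(d) The integer polynomial consistent with all of this is the stated p.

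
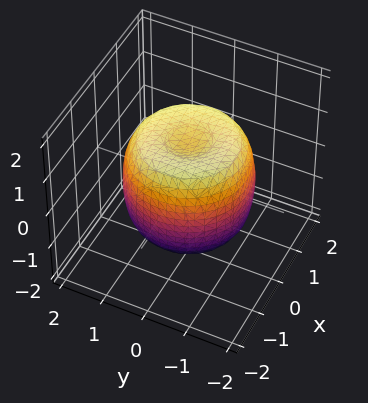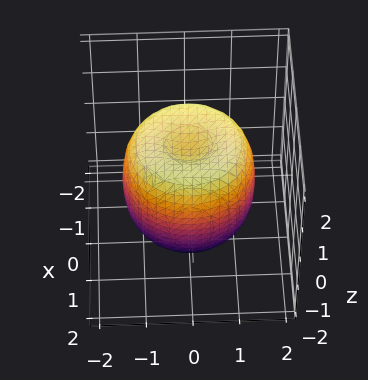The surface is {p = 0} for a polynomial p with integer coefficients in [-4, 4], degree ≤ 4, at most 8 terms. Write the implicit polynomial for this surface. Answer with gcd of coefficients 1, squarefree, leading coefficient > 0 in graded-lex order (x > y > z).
2*x^4 + 4*x^2*y^2 + 2*y^4 - 3*x^2 - 3*y^2 + 2*z^2 - 2

First, deg p = 4. A generic line meets the surface in up to 4 points.
Then, symmetries: rotational symmetry about the z-axis ⇒ p depends on x, y only through x² + y².
Next, from the axis intercepts and sections: a circular section at z = 1 has radius between 1 and 2; the z-axis gridline crossings are at z ∈ {-1, 1}.
Finally, putting this together gives p.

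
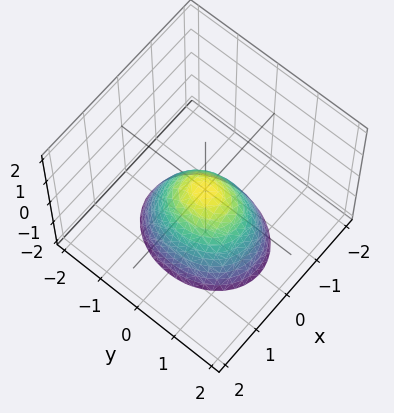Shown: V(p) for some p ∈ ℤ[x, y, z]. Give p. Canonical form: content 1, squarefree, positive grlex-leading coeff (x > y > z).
(a) Degree: a single bowl opening along one axis; a quadric, so deg p = 2.
(b) Symmetries: it's symmetric under x → −x, forcing even powers of x; the y ↦ −y reflection is a symmetry, so y appears only in even powers.
(c) From the axis intercepts and sections: it meets the z-axis at z = 0 (among the integer gridlines); it meets the y-axis at y = 0 (among the integer gridlines); it meets the x-axis at x = 0 (among the integer gridlines).
(d) Putting this together gives p.

3*x^2 + 2*y^2 + 2*z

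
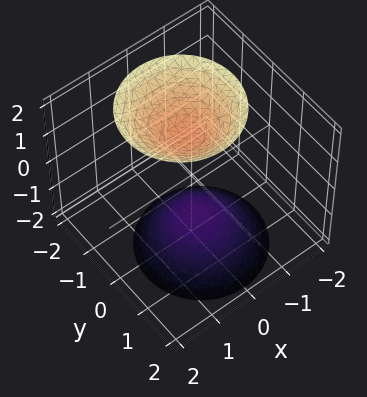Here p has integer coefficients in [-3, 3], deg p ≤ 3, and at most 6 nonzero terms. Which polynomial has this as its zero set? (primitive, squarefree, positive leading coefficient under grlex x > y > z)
3*x^2 + 3*y^2 + y*z - 2*z^2 + 3

(a) I count 2 distinct pieces. They look like related sheets of one shape, so recover p as a whole.
(b) Degree: the shape is more complex than any degree-1 surface, so deg p = 2.
(c) Against the integer gridlines: it misses every integer gridline on the x-axis; it misses every integer gridline on the y-axis.
(d) Matching integer coefficients to the picture gives p.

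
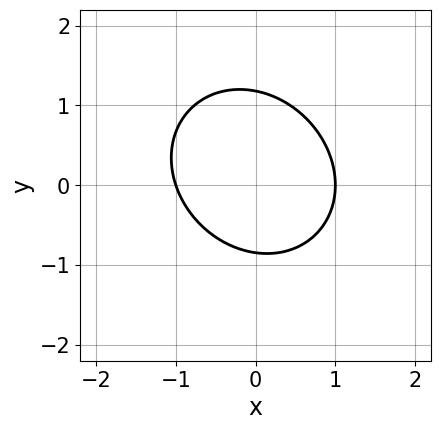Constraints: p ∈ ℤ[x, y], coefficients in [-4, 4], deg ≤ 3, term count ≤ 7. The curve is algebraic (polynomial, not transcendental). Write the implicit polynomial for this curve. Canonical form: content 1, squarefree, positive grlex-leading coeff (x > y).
The degree is 2 — a generic line meets the curve in up to 2 points.
Against the integer gridlines: the x-axis gridline crossings are at x ∈ {-1, 1}.
The integer polynomial consistent with all of this is the stated p.

3*x^2 + x*y + 3*y^2 - y - 3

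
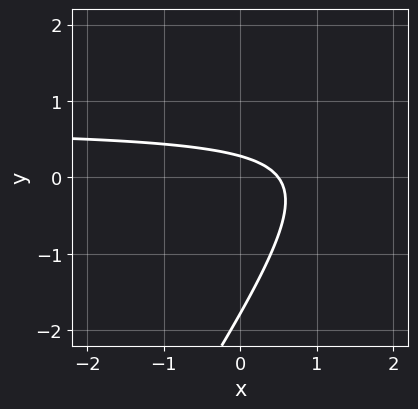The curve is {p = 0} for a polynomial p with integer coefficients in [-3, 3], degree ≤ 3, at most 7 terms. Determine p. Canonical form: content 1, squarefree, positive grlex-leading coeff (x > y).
First, deg p = 2.
Finally, putting this together gives p.

3*x*y - 2*y^2 - 2*x - 3*y + 1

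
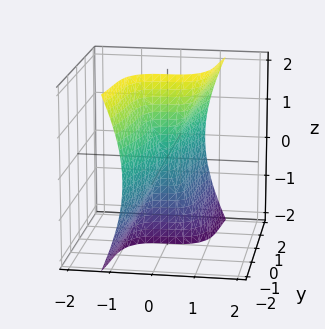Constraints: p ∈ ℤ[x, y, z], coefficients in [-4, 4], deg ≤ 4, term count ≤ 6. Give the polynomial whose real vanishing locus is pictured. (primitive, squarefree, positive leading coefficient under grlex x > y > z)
Degree: no degree-2 surface has this shape, so deg p = 3.
Observable constraints: it crosses the y-axis at the gridline y = 0; the visible z-axis segment lies entirely on the surface; it meets the x-axis at x = 0 (among the integer gridlines).
Together with the visible shape, these determine p as stated.

2*x^3 + 3*x*y^2 - y^3 - y*z^2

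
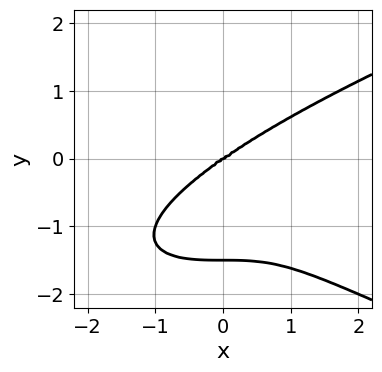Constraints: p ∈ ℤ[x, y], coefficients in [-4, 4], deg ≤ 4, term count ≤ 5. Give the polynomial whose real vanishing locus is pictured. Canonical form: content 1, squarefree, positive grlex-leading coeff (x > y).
1. deg p = 4. The shape is more complex than any degree-3 curve.
2. From the axis intercepts and sections: one x-axis crossing is at x = 0; it meets the y-axis at y = 0 (among the integer gridlines).
3. Fitting integer coefficients to these (and the overall shape) gives p.

2*y^4 - x^3 + 3*y^3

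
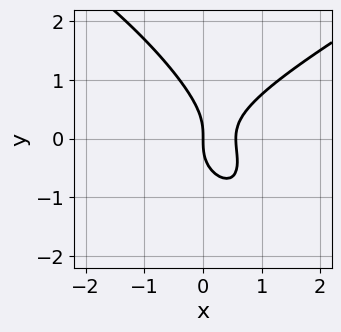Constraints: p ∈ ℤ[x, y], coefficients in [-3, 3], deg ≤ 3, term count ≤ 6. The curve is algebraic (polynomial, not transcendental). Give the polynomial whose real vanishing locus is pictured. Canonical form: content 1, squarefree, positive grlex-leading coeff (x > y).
x^3 - 2*x*y^2 - 2*y^3 + 3*x^2 - 2*x

1. deg p = 3. A generic line meets the curve in up to 3 points.
2. From the axis intercepts and sections: it meets the x-axis at x = 0 (among the integer gridlines); it meets the y-axis at y = 0 (among the integer gridlines).
3. Putting this together gives p.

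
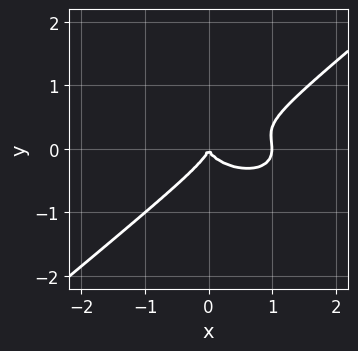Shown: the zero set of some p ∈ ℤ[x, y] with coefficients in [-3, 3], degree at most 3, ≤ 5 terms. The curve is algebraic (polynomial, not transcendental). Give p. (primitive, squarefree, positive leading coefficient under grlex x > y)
First, degree: a generic line meets the curve in up to 3 points, so deg p = 3.
Next, reading off the gridlines: among the integer gridlines, it crosses the x-axis at x ∈ {0, 1}; it meets the y-axis at y = 0 (among the integer gridlines).
Finally, assembling these constraints gives the stated polynomial.

x^3 + x*y^2 - 3*y^3 - x^2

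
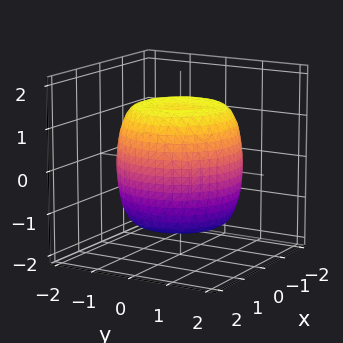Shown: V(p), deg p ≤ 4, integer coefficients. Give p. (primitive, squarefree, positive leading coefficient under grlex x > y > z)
1. Degree: no degree-3 surface has this shape, so deg p = 4.
2. Symmetries: the surface is invariant under rotation about z: p = q(x² + y², z).
3. From the visible intercepts: a circular section at z = 0 has radius between 1 and 2.
4. Matching integer coefficients to the picture gives p.

2*x^4 + 4*x^2*y^2 + 2*y^4 - 3*x^2 - 3*y^2 + 2*z^2 - 3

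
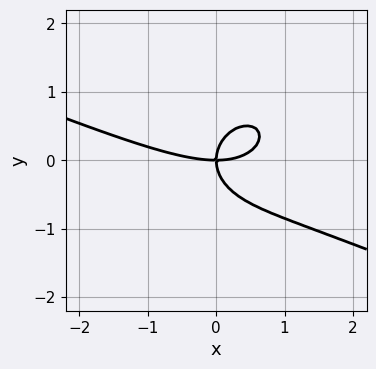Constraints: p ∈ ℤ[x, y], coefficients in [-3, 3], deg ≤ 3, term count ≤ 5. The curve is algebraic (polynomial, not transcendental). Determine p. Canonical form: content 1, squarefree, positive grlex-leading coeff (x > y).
x^3 + 2*x^2*y + 3*y^3 - 3*x*y

First, degree: a generic line meets the curve in up to 3 points, so deg p = 3.
Then, from the visible intercepts: it meets the x-axis at x = 0 (among the integer gridlines); one y-axis crossing is at y = 0.
Finally, solving for integer coefficients yields p as stated.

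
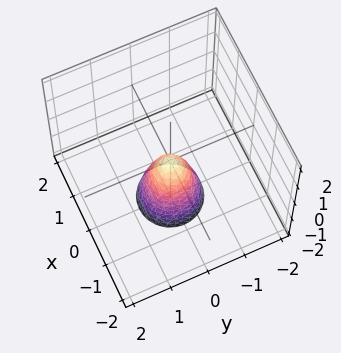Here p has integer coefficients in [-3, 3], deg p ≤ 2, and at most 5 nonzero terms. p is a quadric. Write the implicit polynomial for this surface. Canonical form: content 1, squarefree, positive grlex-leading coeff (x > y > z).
1. The degree is 2 — a single bowl opening along one axis; a quadric.
2. By symmetry, the z-axis is an axis of rotation, so x and y enter only as x² + y².
3. Reading off the gridlines: it meets the z-axis at z = 0 (among the integer gridlines); one x-axis crossing is at x = 0; a circular section at z = -2 has radius between 0 and 1; it meets the y-axis at y = 0 (among the integer gridlines).
4. The integer polynomial consistent with all of this is the stated p.

3*x^2 + 3*y^2 + z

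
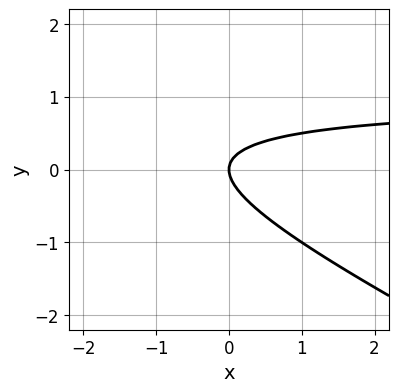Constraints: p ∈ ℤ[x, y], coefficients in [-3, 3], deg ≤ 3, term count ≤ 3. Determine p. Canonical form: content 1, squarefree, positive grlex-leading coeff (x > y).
First, degree: a generic line meets the curve in up to 2 points, so deg p = 2.
Next, against the integer gridlines: one y-axis crossing is at y = 0; it meets the x-axis at x = 0 (among the integer gridlines).
Finally, these observations pin down the coefficients.

x*y + 2*y^2 - x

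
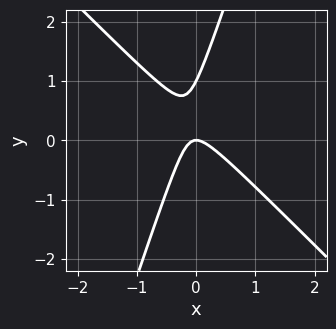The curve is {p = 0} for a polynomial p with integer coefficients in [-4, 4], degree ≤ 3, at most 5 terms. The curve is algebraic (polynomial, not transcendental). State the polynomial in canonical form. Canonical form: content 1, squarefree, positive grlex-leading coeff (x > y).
3*x^2 + 2*x*y - y^2 + y

First, the degree is 2 — the shape is more complex than any degree-1 curve.
Then, against the integer gridlines: one x-axis crossing is at x = 0; the y-axis gridline crossings are at y ∈ {0, 1}.
Finally, fitting integer coefficients to these (and the overall shape) gives p.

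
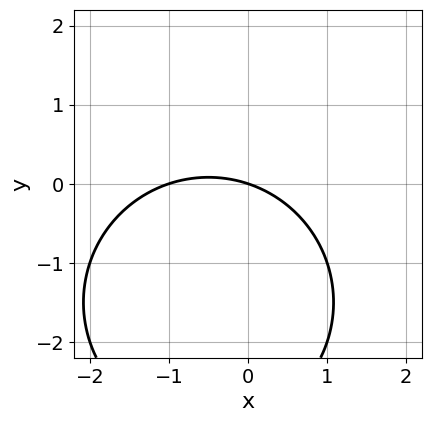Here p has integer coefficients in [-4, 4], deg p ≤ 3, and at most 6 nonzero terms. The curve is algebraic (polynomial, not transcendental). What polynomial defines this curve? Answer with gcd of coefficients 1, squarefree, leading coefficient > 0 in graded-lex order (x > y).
x^2 + y^2 + x + 3*y

First, the degree is 2 — a generic line meets the curve in up to 2 points.
Next, reading off the gridlines: the x-axis gridline crossings are at x ∈ {-1, 0}; it meets the y-axis at y = 0 (among the integer gridlines).
Finally, assembling these constraints gives the stated polynomial.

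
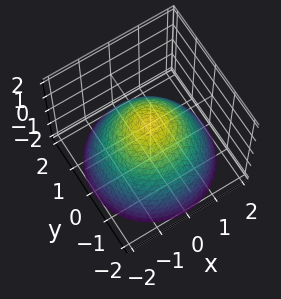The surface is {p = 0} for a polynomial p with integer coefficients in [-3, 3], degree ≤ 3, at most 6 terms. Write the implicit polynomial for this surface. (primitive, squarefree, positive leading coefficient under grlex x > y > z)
(a) Degree: no degree-1 surface has this shape, so deg p = 2.
(b) Symmetries: the z-axis is an axis of rotation, so x and y enter only as x² + y².
(c) From the axis intercepts and sections: a circular section at z = -1 has radius between 1 and 2; among the integer gridlines, it crosses the x-axis at x ∈ {-1, 1}; among the integer gridlines, it crosses the y-axis at y ∈ {-1, 1}.
(d) Solving for integer coefficients yields p as stated.

2*x^2 + 2*y^2 + 3*z - 2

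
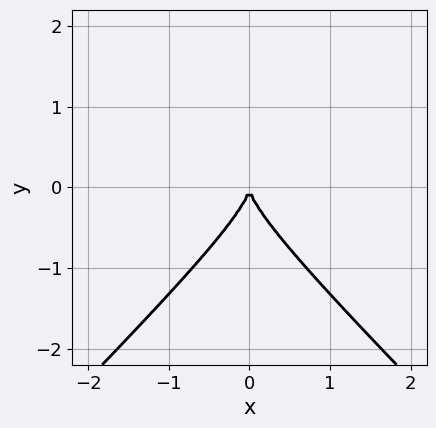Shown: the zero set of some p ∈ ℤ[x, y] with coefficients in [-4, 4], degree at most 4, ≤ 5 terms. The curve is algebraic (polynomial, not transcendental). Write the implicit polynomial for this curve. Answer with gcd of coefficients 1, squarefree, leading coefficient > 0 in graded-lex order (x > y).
1. deg p = 3. A generic line meets the curve in up to 3 points.
2. Symmetries: mirror symmetry x ↦ −x ⇒ only even powers of x.
3. Reading off the gridlines: one y-axis crossing is at y = 0; it meets the x-axis at x = 0 (among the integer gridlines).
4. Solving for integer coefficients yields p as stated.

x^2*y - y^3 - x^2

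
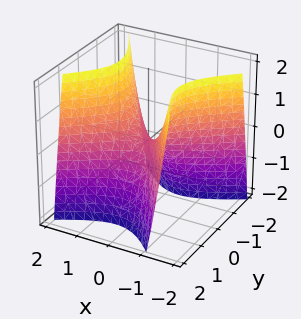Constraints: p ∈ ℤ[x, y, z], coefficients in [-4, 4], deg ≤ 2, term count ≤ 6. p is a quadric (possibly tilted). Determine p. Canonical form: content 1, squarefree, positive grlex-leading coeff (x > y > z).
3*x^2 - 2*x*y - 3*y^2 - 2*z

(a) The degree is 2 — no degree-1 surface has this shape.
(b) Observable constraints: it meets the x-axis at x = 0 (among the integer gridlines); it meets the y-axis at y = 0 (among the integer gridlines); it meets the z-axis at z = 0 (among the integer gridlines).
(c) Fitting integer coefficients to these (and the overall shape) gives p.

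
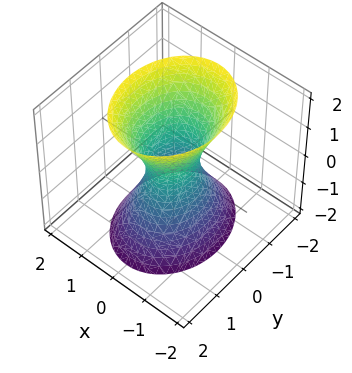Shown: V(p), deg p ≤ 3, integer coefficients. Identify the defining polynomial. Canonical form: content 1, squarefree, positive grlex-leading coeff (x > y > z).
3*x^2 + 2*y^2 - z^2 - 1

deg p = 2.
Symmetries: it's symmetric under x → −x, forcing even powers of x; mirror symmetry z ↦ −z ⇒ only even powers of z; it's symmetric under y → −y, forcing even powers of y.
Reading off the gridlines: the surface avoids every integer z-axis point in the box.
These observations pin down the coefficients.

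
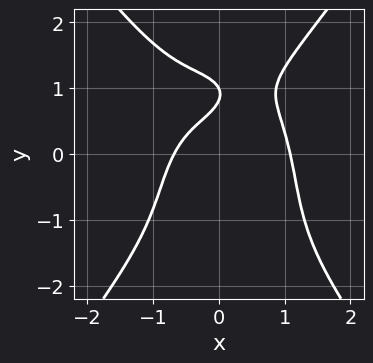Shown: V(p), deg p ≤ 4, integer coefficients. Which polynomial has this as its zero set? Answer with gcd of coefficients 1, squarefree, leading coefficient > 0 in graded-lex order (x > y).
deg p = 4. A generic line meets the curve in up to 4 points.
From the visible intercepts: it crosses the y-axis at the gridline y = 1.
Fitting integer coefficients to these (and the overall shape) gives p.

3*x^4 - y^4 - 2*x + 3*y - 2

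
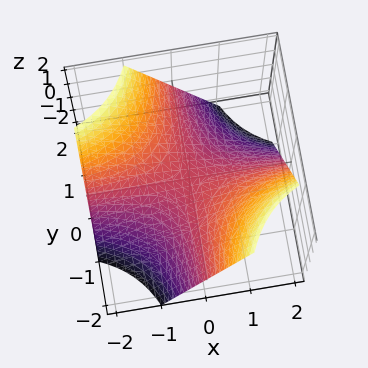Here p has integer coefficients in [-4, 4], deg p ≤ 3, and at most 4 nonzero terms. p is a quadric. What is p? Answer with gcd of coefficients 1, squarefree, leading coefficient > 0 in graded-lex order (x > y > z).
x*y + z

First, degree: a hyperbolic paraboloid; a quadric, so deg p = 2.
Next, observable constraints: every point of the y-axis in the box is on the surface; it crosses the z-axis at the gridline z = 0; the visible x-axis segment lies entirely on the surface.
Finally, solving for integer coefficients yields p as stated.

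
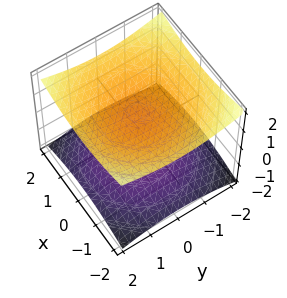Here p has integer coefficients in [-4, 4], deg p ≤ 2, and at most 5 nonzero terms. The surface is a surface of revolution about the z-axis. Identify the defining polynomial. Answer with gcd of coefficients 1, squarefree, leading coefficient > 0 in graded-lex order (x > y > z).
(a) I count 2 distinct pieces.
(b) Degree: no degree-1 surface has this shape, so deg p = 2.
(c) Symmetry: the z-axis is an axis of rotation, so x and y enter only as x² + y².
(d) Reading off the gridlines: no x-intercept at any integer in the box; the z-axis gridline crossings are at z ∈ {-1, 1}; it misses every integer gridline on the y-axis.
(e) Fitting integer coefficients to these (and the overall shape) gives p.

x^2 + y^2 - 3*z^2 + 3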